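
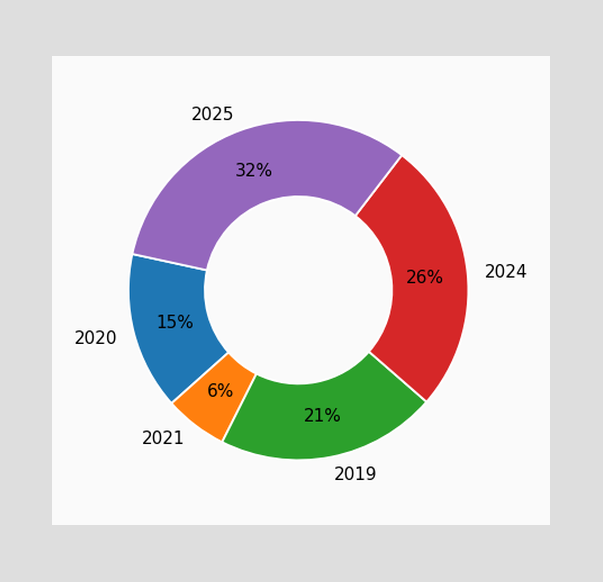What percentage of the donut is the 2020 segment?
15%

The 2020 segment takes up 15% of the ring.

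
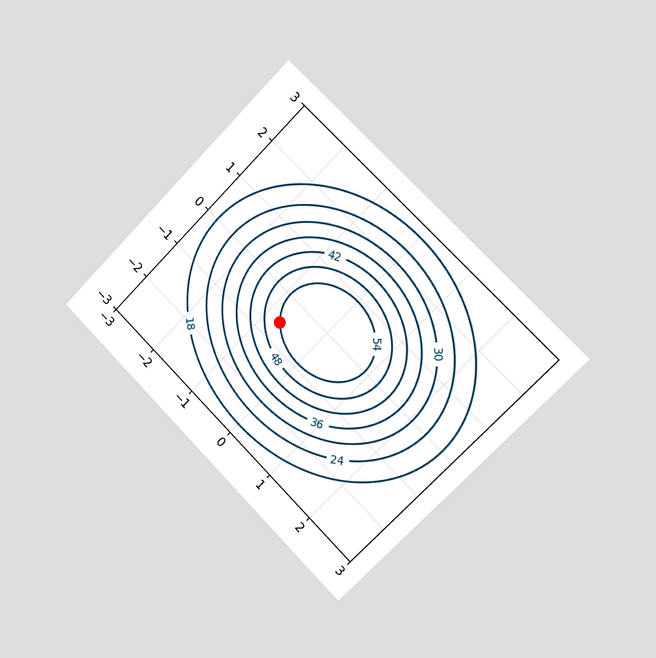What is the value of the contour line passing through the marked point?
The chart is tilted about 45° clockwise and viewed slightly from the right. The marked point sits on the contour labelled 54.

54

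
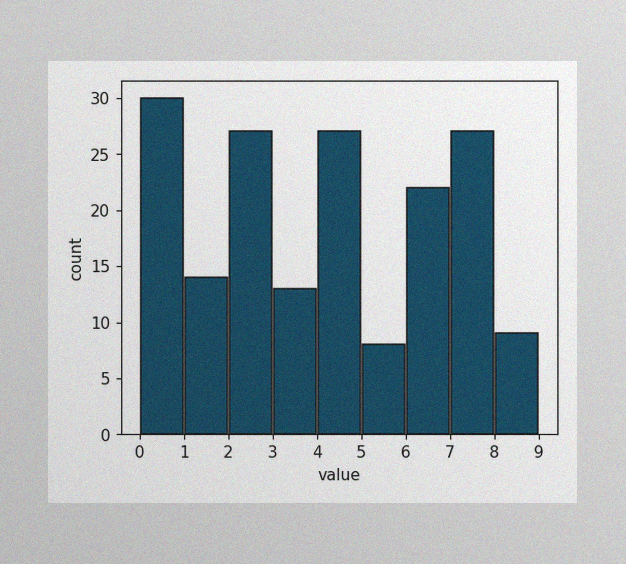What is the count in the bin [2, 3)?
The image has some photo noise and uneven lighting. The [2, 3) bin has height 27.

27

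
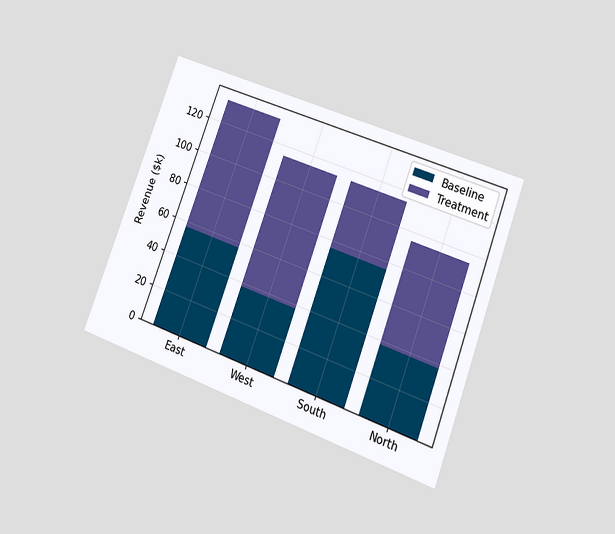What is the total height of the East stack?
The chart is tilted about 20° clockwise and viewed at a slight angle. The East stack's top reaches $133k on the y-axis.

$133k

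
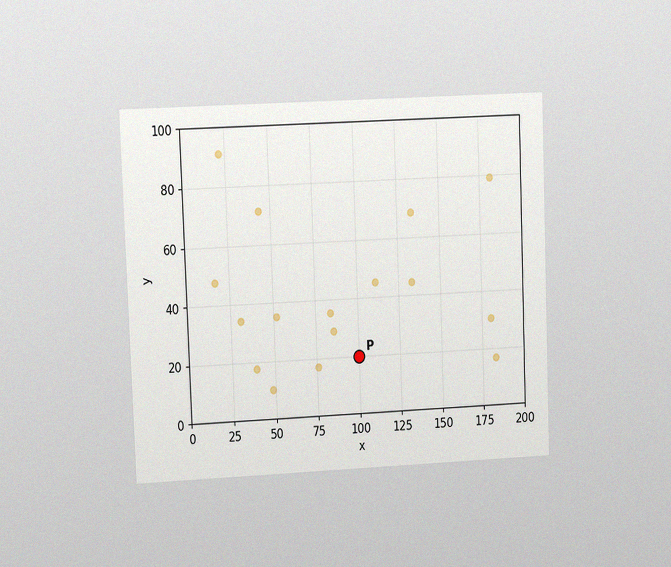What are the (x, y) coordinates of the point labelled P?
(100, 20)

The chart is tilted about 2° counter-clockwise and viewed at a slight angle, with some photo noise. Following the gridlines from P to each axis, P sits at (100, 20).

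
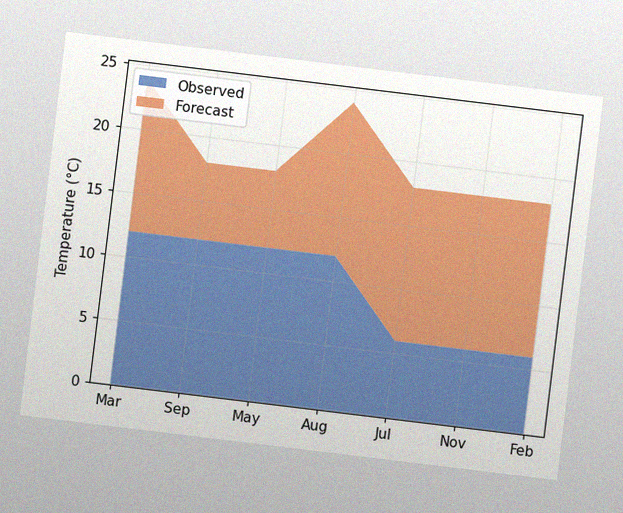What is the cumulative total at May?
The chart is tilted about 7° clockwise, with some photo noise. The stacked total at May reaches 18°C.

18°C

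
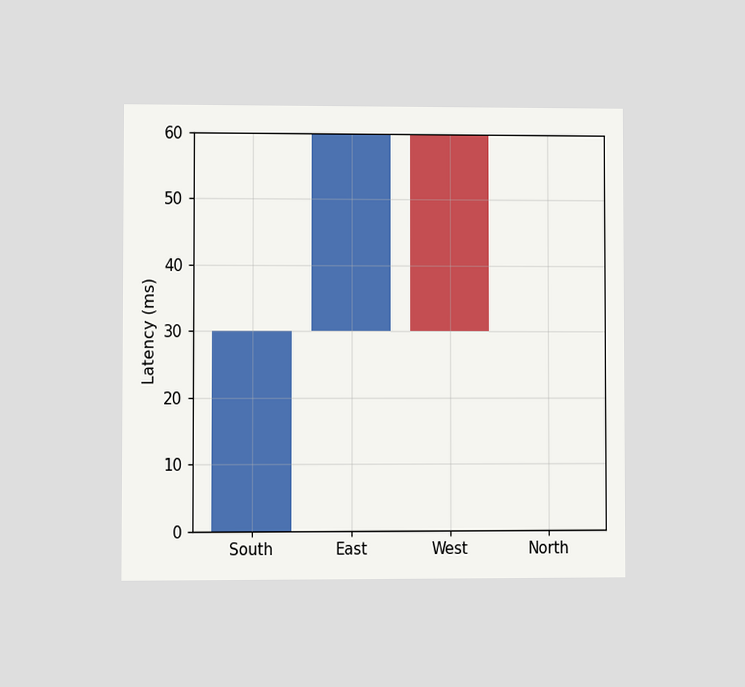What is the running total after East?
The chart is viewed at a slight angle. After East the running total reaches 60ms.

60ms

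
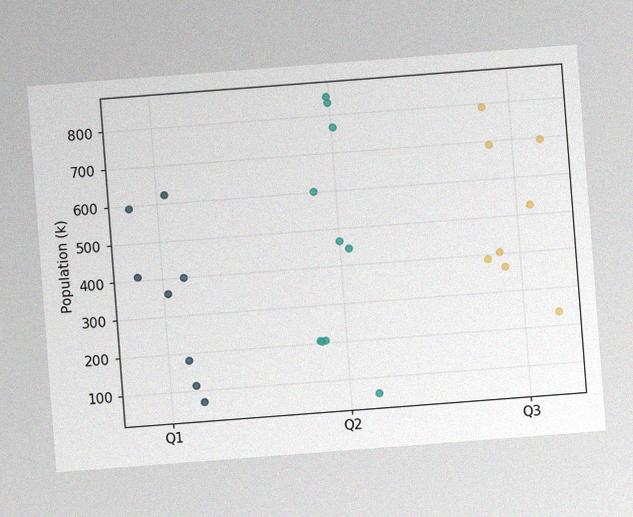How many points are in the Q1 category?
The chart is tilted about 4° counter-clockwise, with some photo noise. Counting the markers in the Q1 column gives 8.

8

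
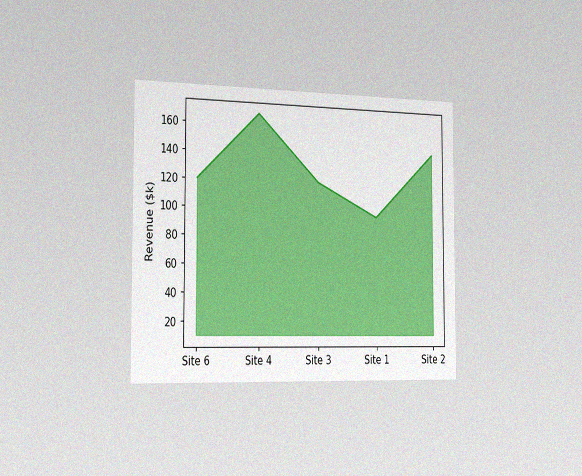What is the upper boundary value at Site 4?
$168k

The chart is viewed slightly from the left, with some photo noise. At Site 4 the upper boundary is at $168k.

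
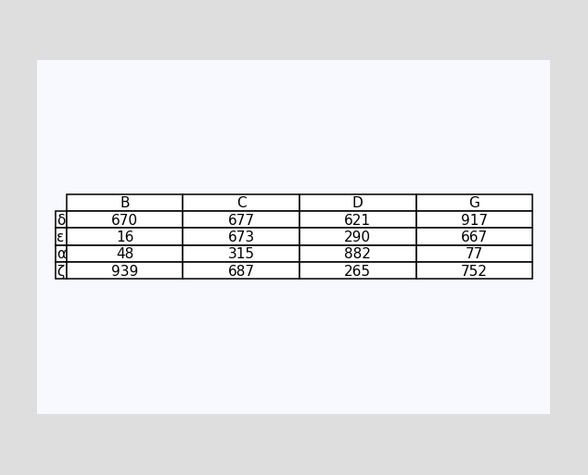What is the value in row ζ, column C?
687

The (ζ, C) cell reads 687.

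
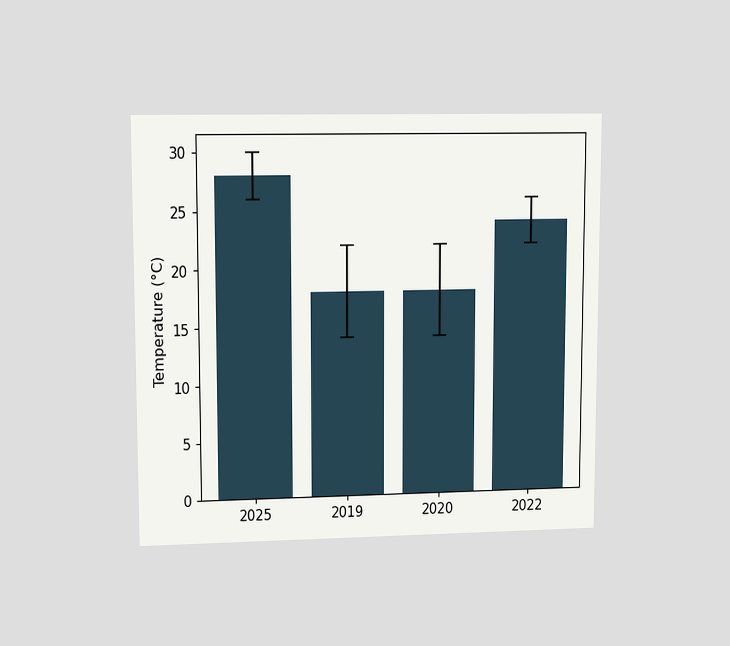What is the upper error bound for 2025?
The chart is viewed at a slight angle. The 2025 bar's upper whisker reaches 30°C.

30°C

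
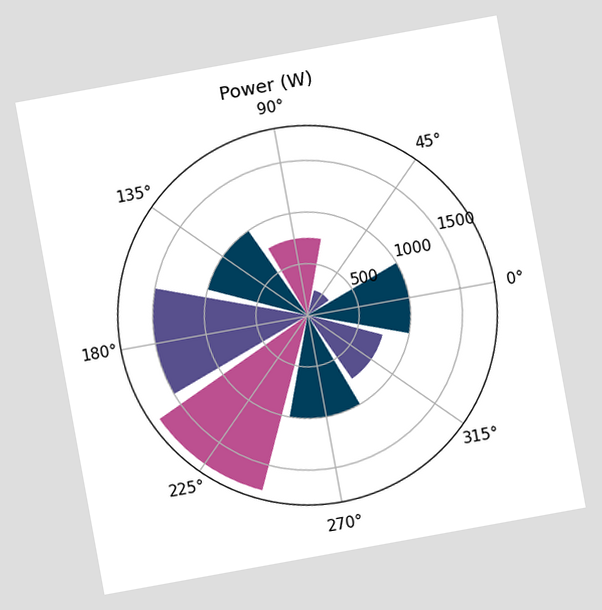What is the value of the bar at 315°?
750W

The chart is tilted about 10° counter-clockwise. The bar at 315° reaches 750W on the radial axis.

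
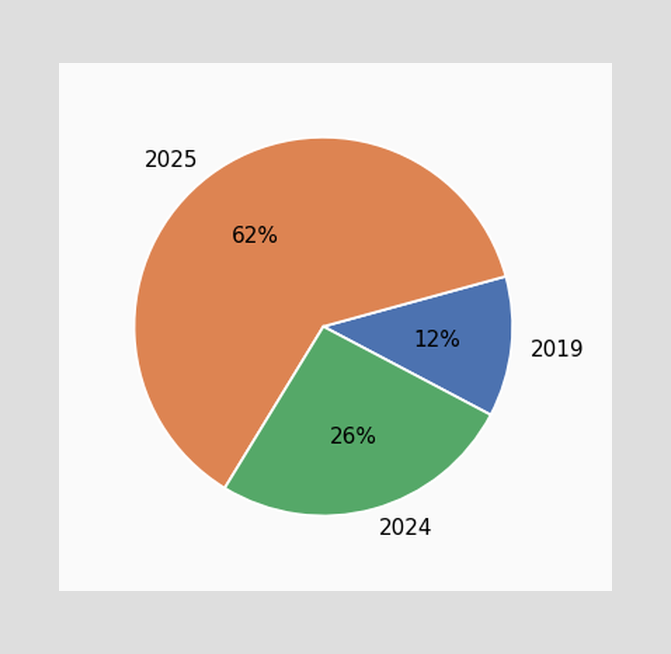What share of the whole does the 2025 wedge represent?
62%

The 2025 slice takes up 62% of the pie.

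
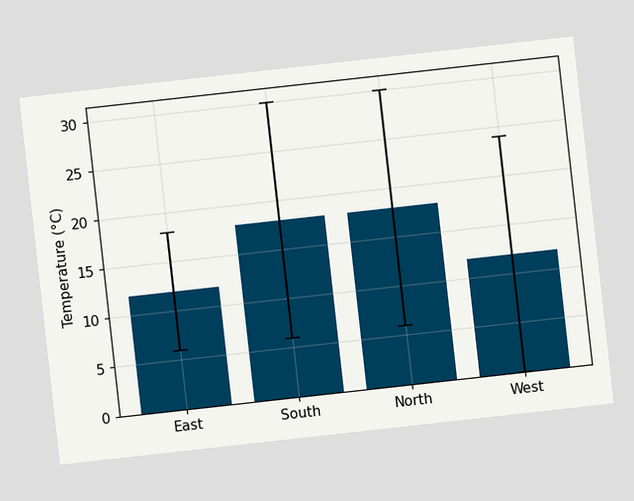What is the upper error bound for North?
30°C

The chart is tilted about 6° counter-clockwise. The North bar's upper whisker reaches 30°C.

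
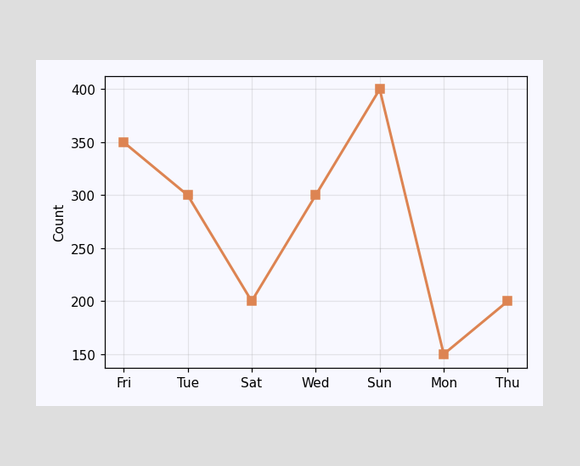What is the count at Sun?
At Sun, the line is at 400.

400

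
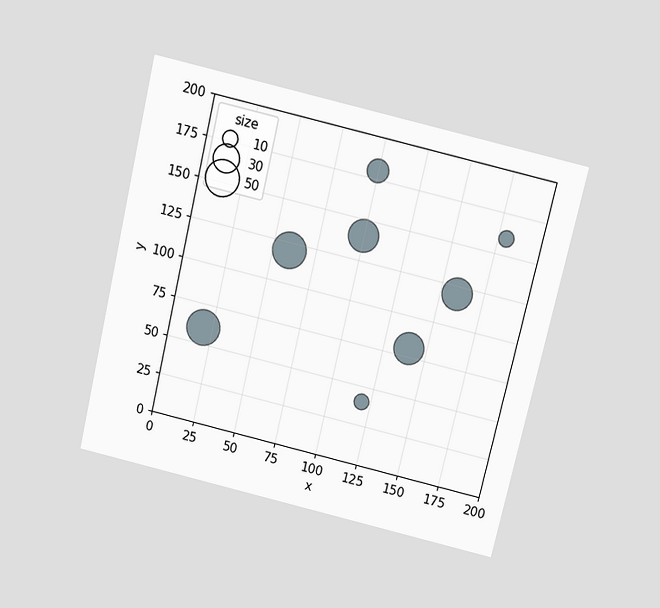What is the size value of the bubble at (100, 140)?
The chart is tilted about 13° clockwise and viewed slightly from above. Matching the bubble at (100, 140) against the size legend gives 40.

40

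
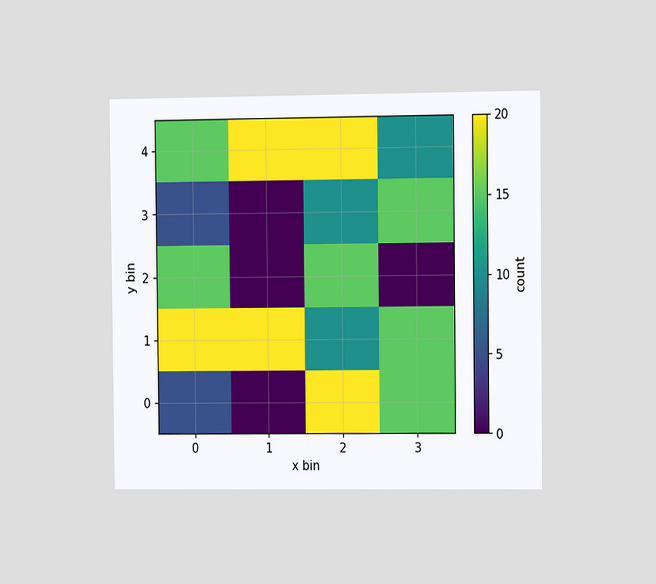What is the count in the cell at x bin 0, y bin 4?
15

The chart is viewed slightly from the right. Matching the cell (0, 4) against the colorbar gives 15.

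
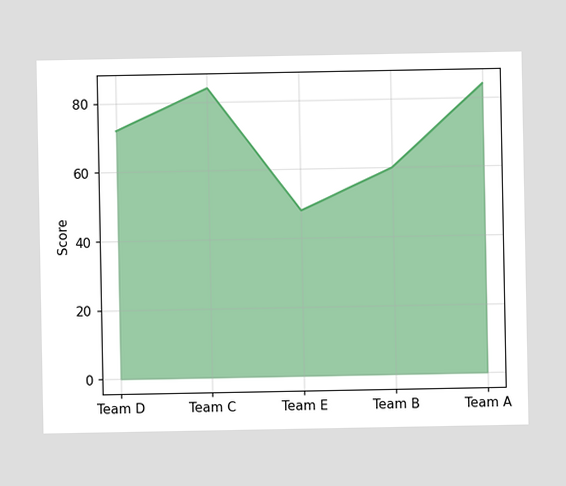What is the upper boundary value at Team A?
At Team A the upper boundary is at 84.

84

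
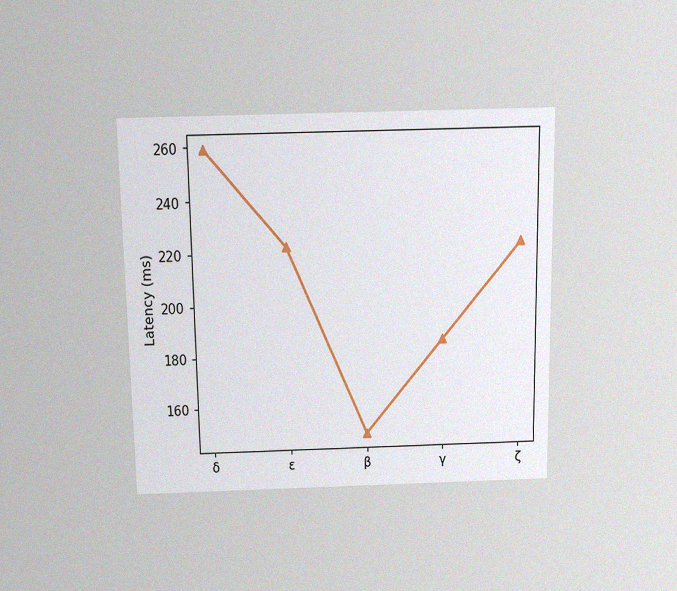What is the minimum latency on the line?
148ms

The chart is viewed slightly from above, with some photo noise. The lowest point is at β, and reading across to the y-axis gives 148ms.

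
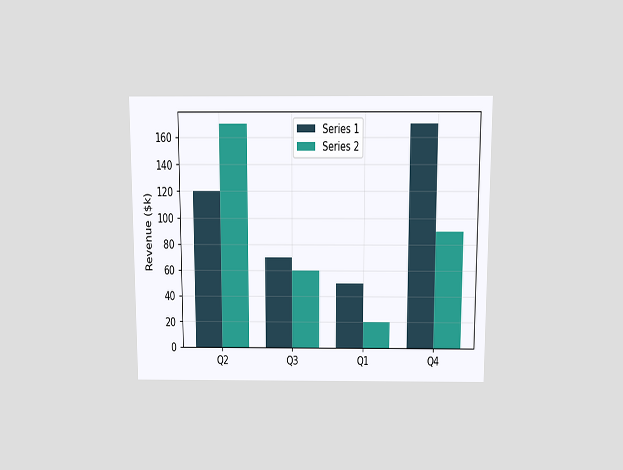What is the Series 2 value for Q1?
The chart is viewed slightly from above. The Series 2 bar at Q1 reaches $20k on the y-axis.

$20k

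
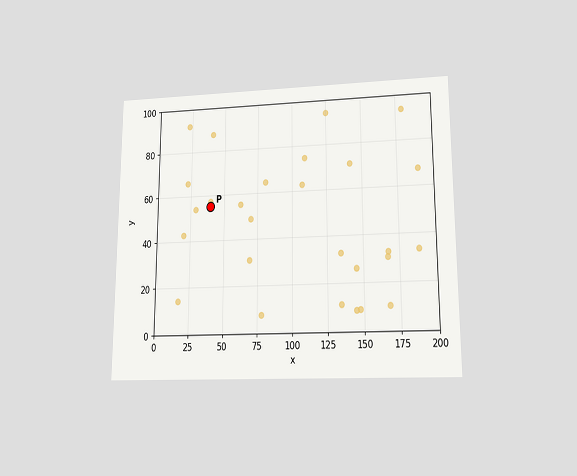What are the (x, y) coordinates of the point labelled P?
The chart is viewed at a slight angle. Following the gridlines from P to each axis, P sits at (40, 55).

(40, 55)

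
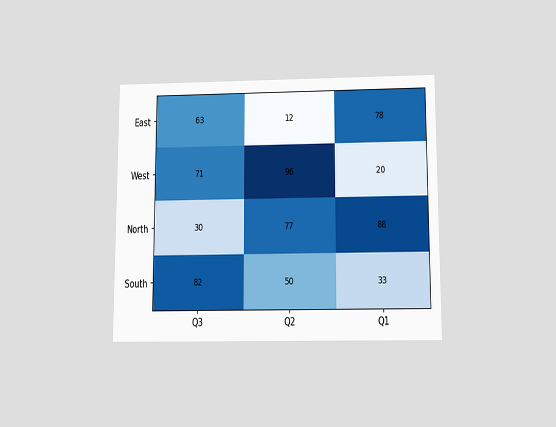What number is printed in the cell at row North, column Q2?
77

The chart is viewed slightly from below. The (North, Q2) cell reads 77.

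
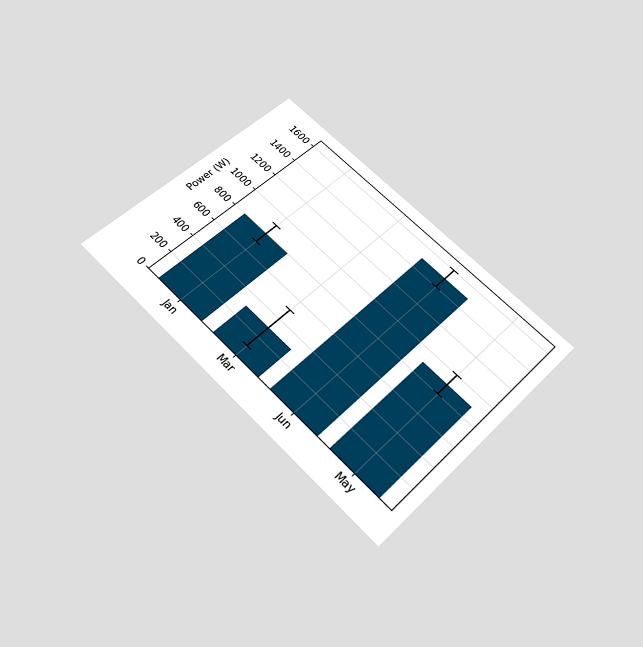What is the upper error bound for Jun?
The chart is tilted about 45° clockwise and viewed slightly from below. The Jun bar's upper whisker reaches 1600W.

1600W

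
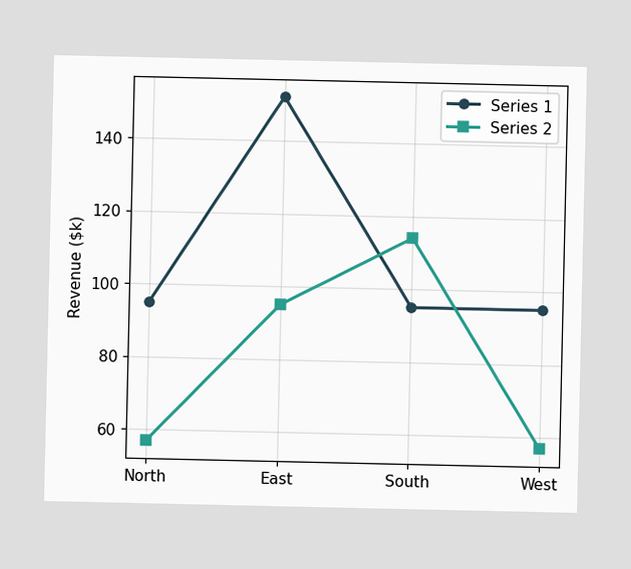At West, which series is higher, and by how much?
Series 1, by $38k

At West, Series 1 sits above the other line by $38k.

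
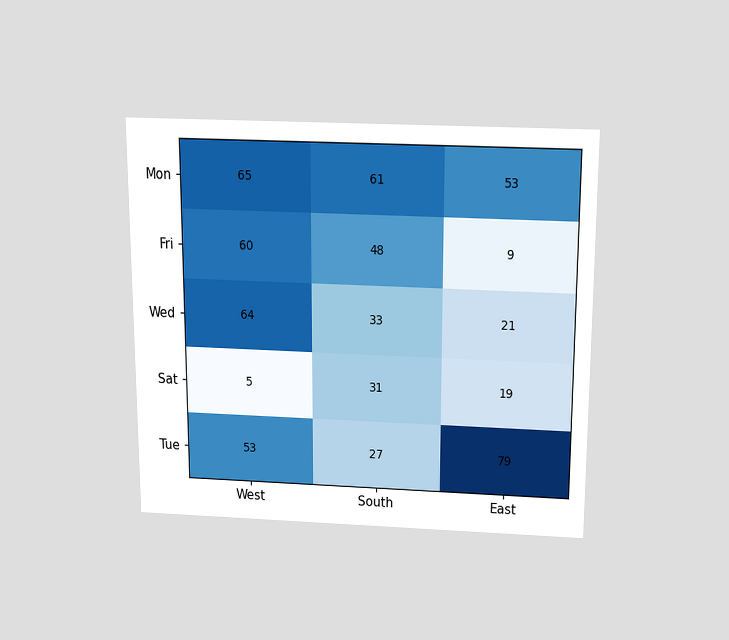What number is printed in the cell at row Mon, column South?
The chart is viewed slightly from above. The (Mon, South) cell reads 61.

61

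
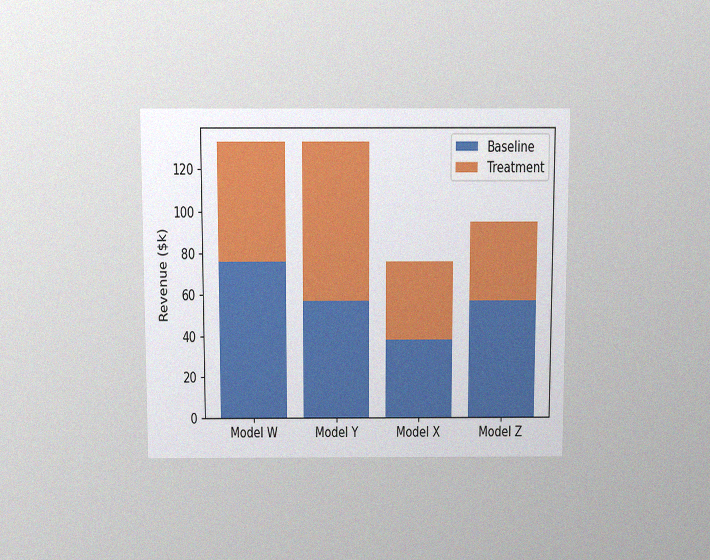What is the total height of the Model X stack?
The chart is viewed slightly from above, with some photo noise. The Model X stack's top reaches $76k on the y-axis.

$76k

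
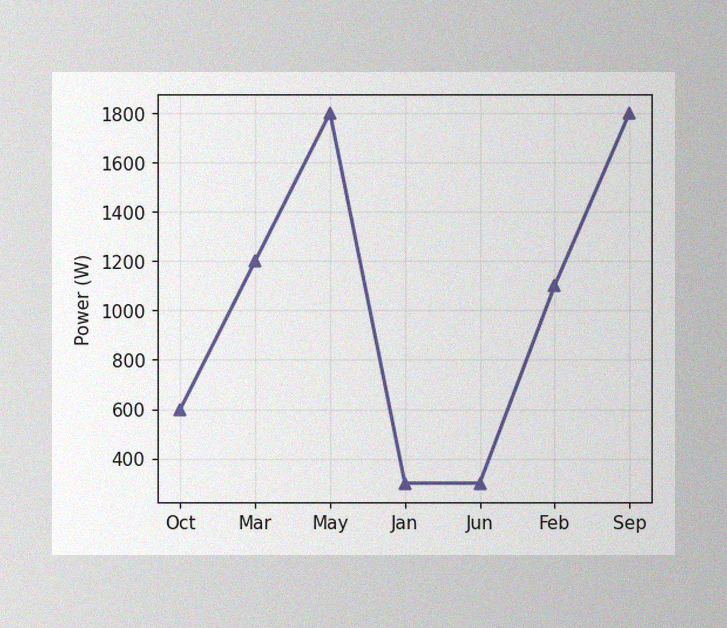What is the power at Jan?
The image has some photo noise and uneven lighting. At Jan, the line is at 300W.

300W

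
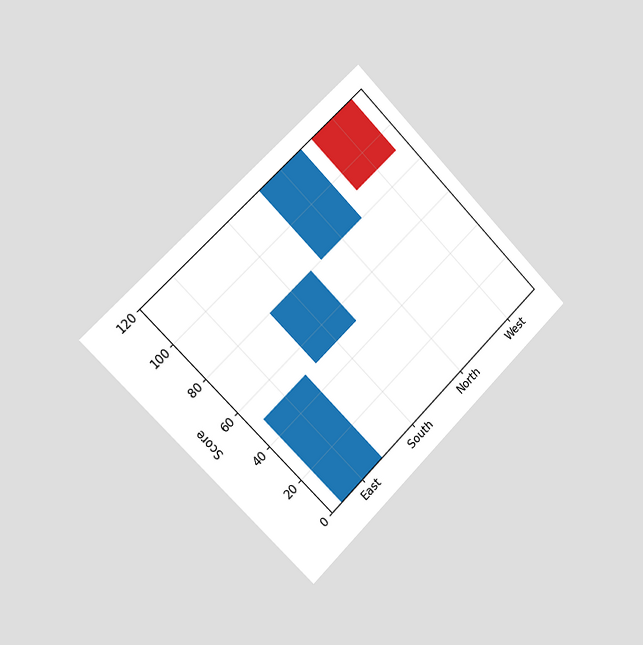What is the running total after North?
120

The chart is tilted about 45° counter-clockwise and viewed slightly from the left. After North the running total reaches 120.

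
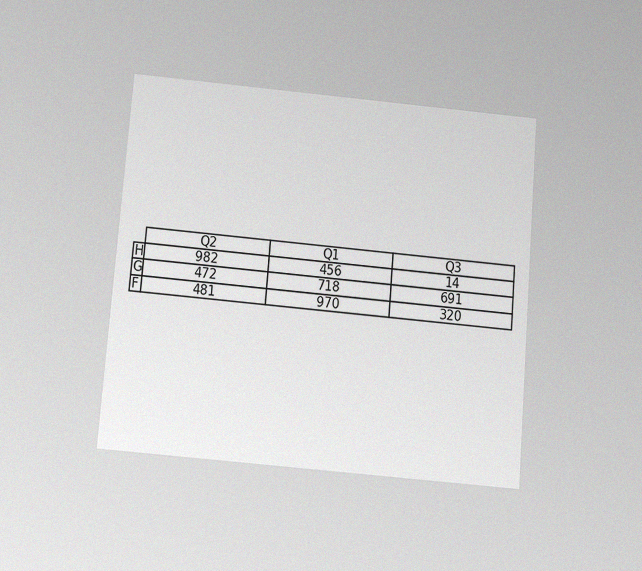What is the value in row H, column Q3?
14

The chart is tilted about 5° clockwise and viewed slightly from below, with some photo noise. The (H, Q3) cell reads 14.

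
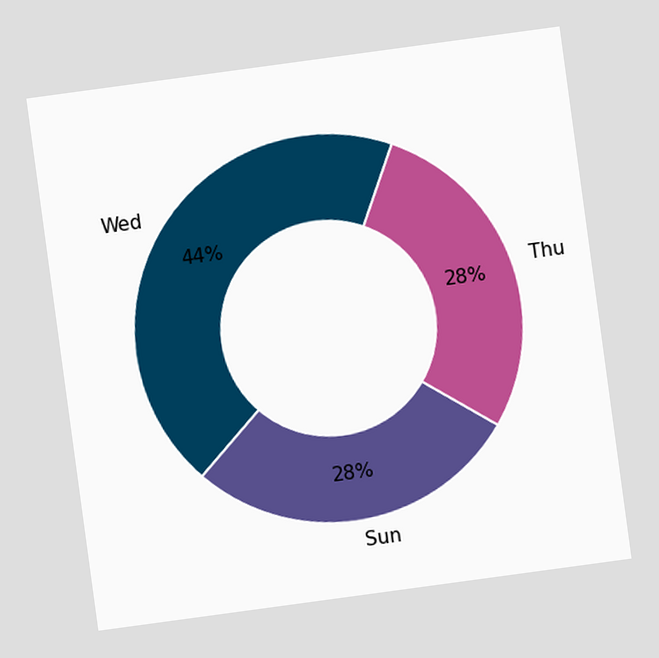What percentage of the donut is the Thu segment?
28%

The chart is tilted about 8° counter-clockwise. The Thu segment takes up 28% of the ring.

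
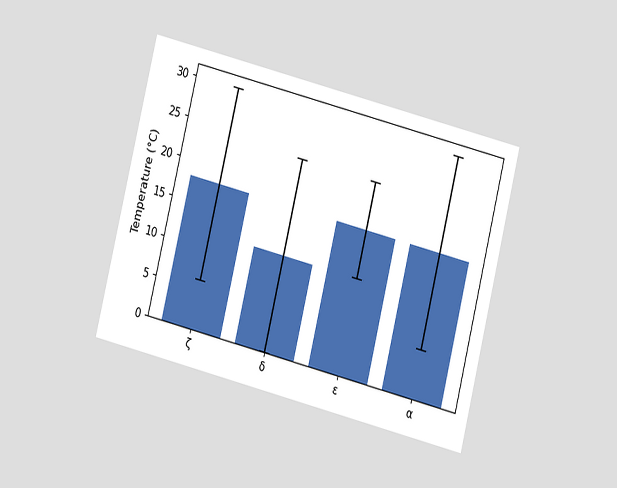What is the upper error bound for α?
The chart is tilted about 14° clockwise and viewed at a slight angle. The α bar's upper whisker reaches 30°C.

30°C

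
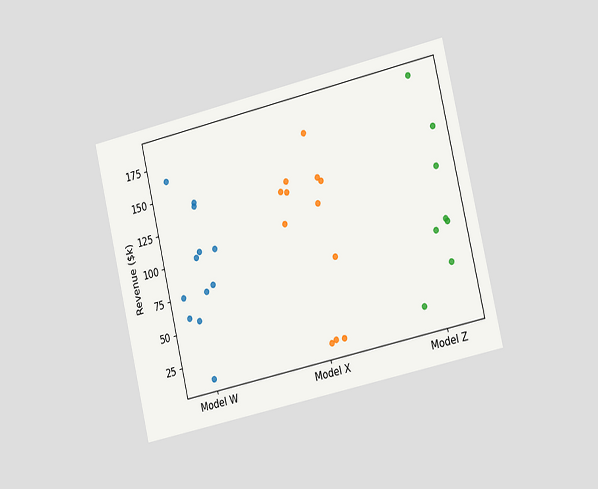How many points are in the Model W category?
12

The chart is tilted about 13° counter-clockwise and viewed slightly from the right. Counting the markers in the Model W column gives 12.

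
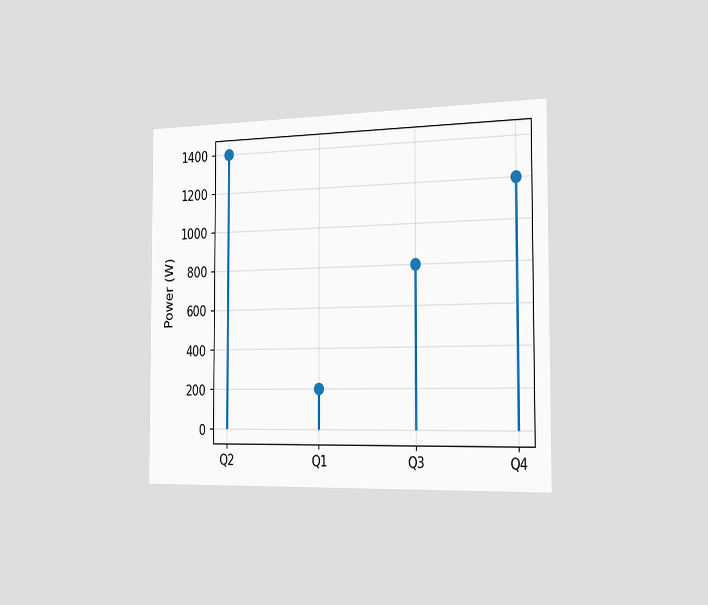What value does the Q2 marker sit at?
1400W

The chart is viewed slightly from the right. The Q2 marker sits at 1400W.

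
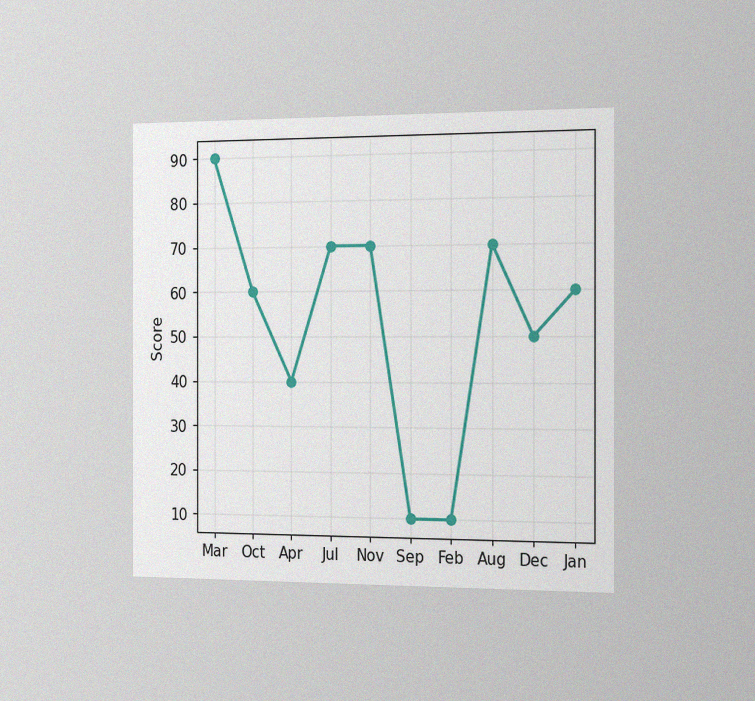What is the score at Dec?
50

The chart is viewed slightly from the right, with some photo noise. At Dec, the line is at 50.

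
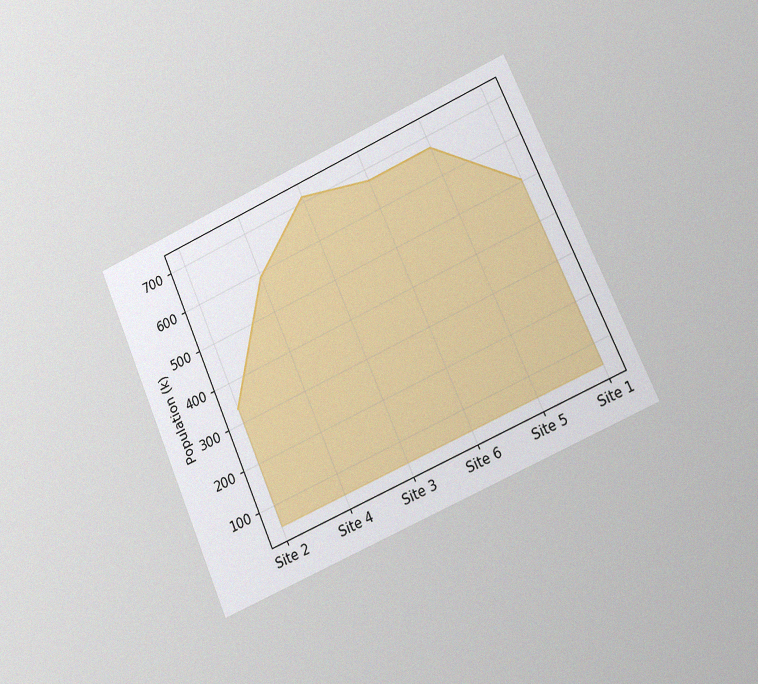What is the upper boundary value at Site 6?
672k

The chart is tilted about 24° counter-clockwise and viewed at a slight angle, with some photo noise. At Site 6 the upper boundary is at 672k.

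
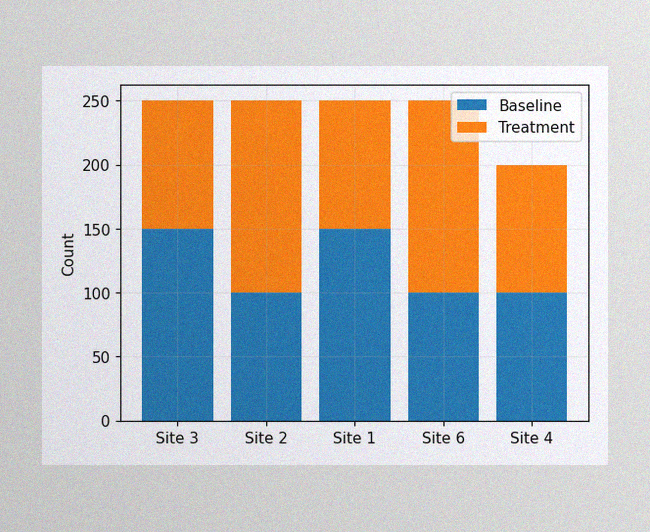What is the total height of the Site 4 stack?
The image has some photo noise and uneven lighting. The Site 4 stack's top reaches 200 on the y-axis.

200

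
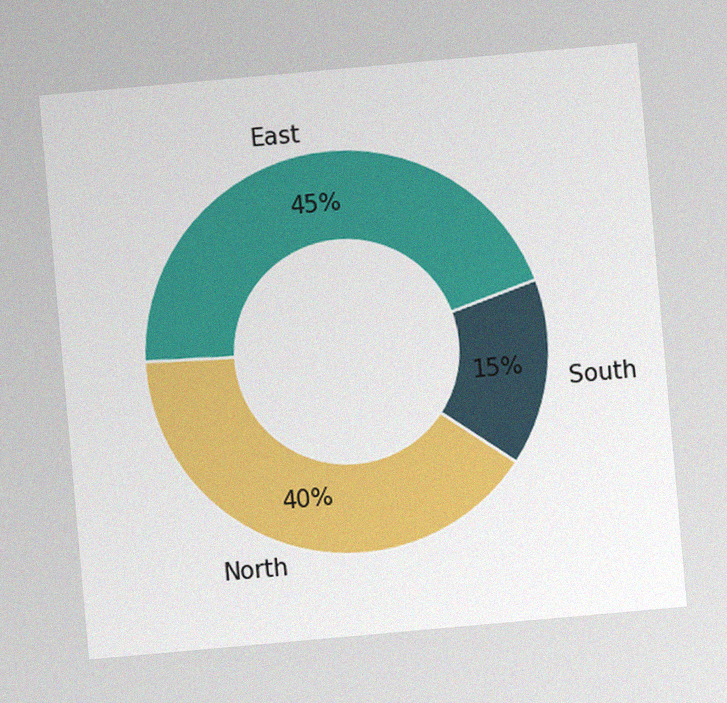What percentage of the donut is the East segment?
The chart is tilted about 5° counter-clockwise, with some photo noise. The East segment takes up 45% of the ring.

45%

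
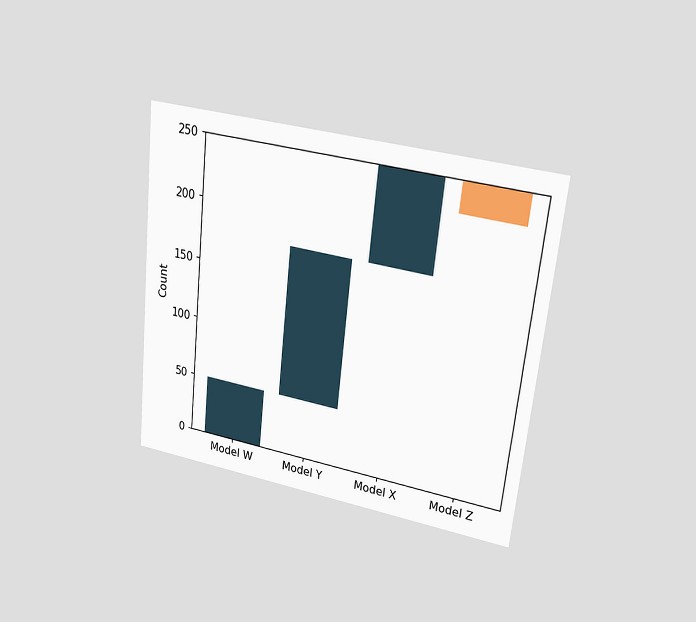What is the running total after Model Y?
175

The chart is tilted about 6° clockwise and viewed at a slight angle. After Model Y the running total reaches 175.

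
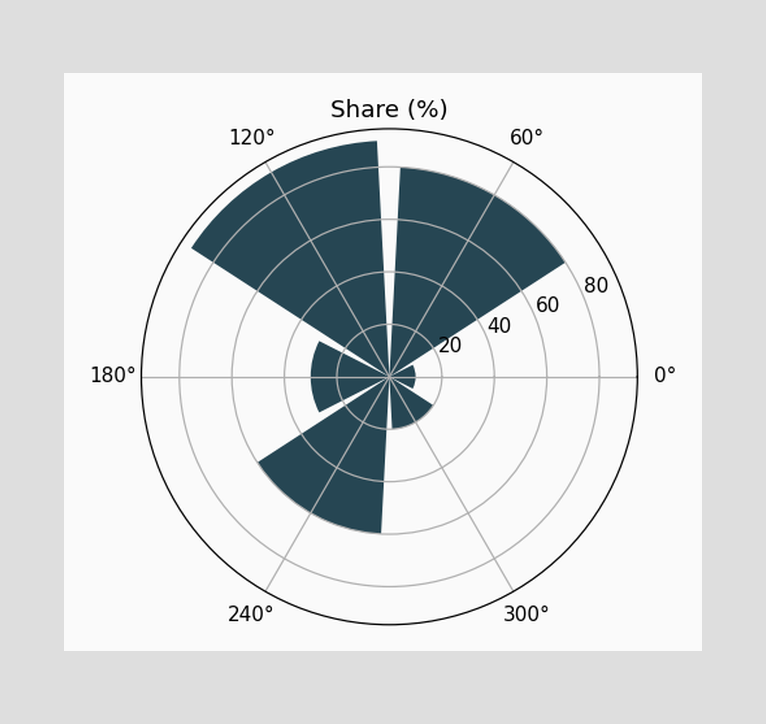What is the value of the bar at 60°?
The bar at 60° reaches 80% on the radial axis.

80%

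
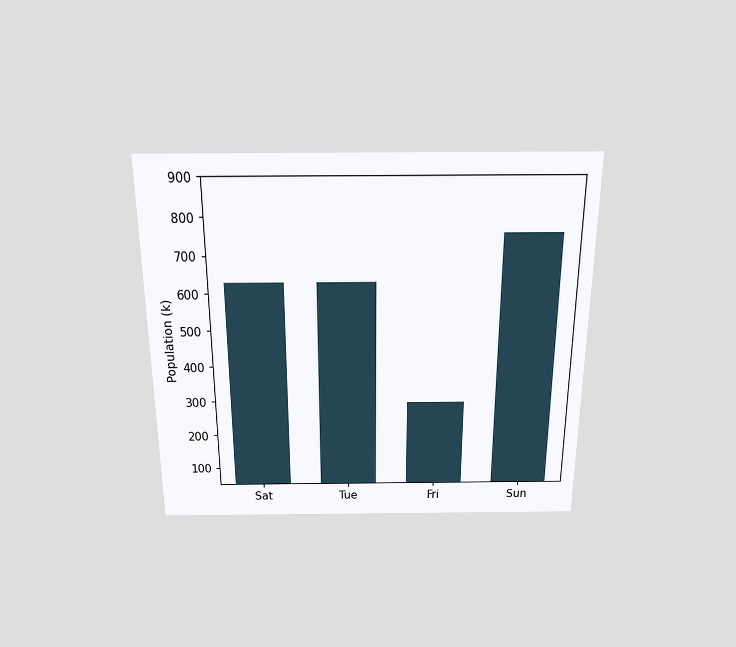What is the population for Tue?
630k

The chart is viewed slightly from above. Reading along the chart's y-axis, the Tue bar reaches 630k.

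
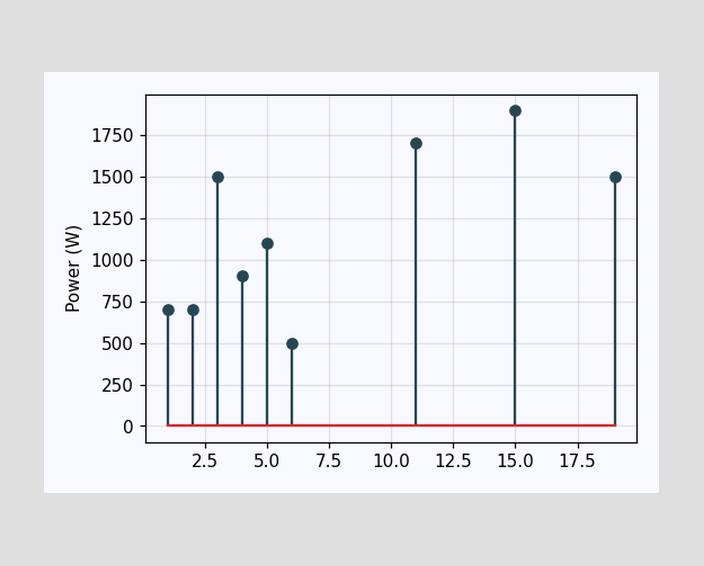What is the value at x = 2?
700W

The stem at x=2 reaches 700W.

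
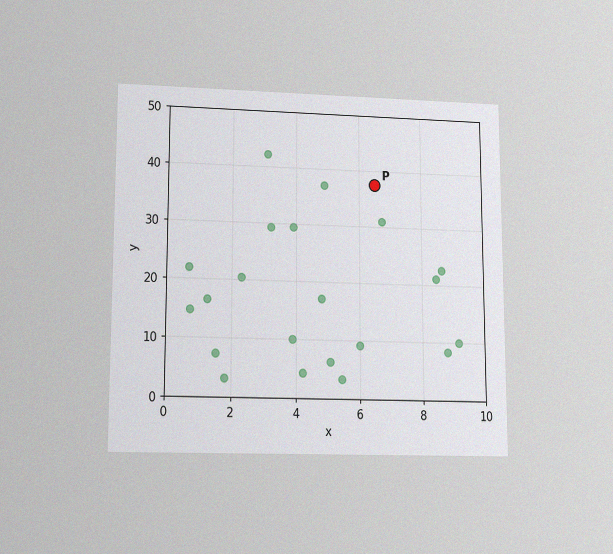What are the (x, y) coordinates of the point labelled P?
(6.5, 37.5)

The chart is viewed at a slight angle, with some photo noise. Following the gridlines from P to each axis, P sits at (6.5, 37.5).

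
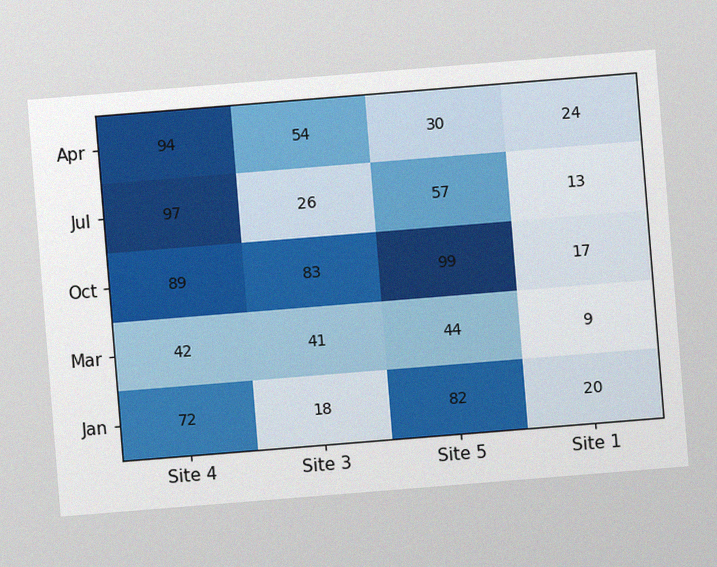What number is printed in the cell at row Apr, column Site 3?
The chart is tilted about 5° counter-clockwise, with some photo noise. The (Apr, Site 3) cell reads 54.

54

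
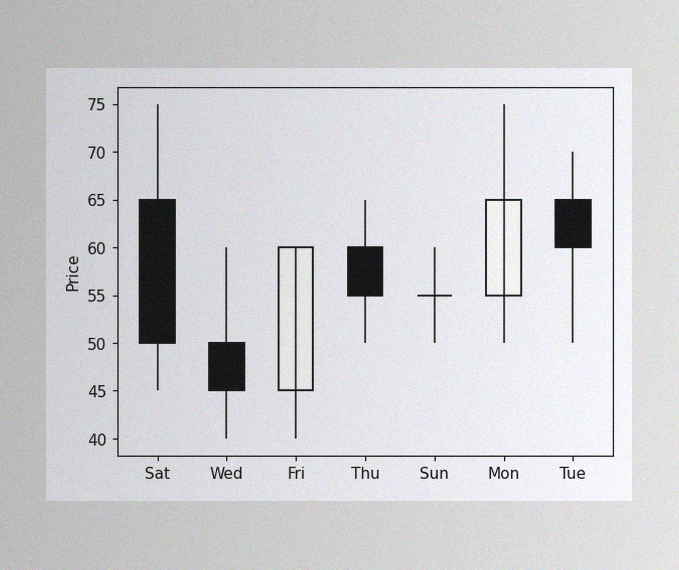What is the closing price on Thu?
55

The image has some photo noise and uneven lighting. The Thu candle closes at 55.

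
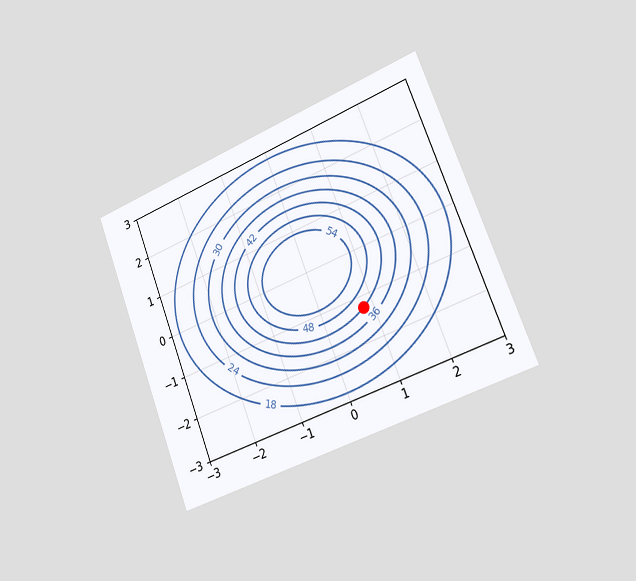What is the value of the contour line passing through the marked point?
42

The chart is tilted about 21° counter-clockwise and viewed slightly from the right. The marked point sits on the contour labelled 42.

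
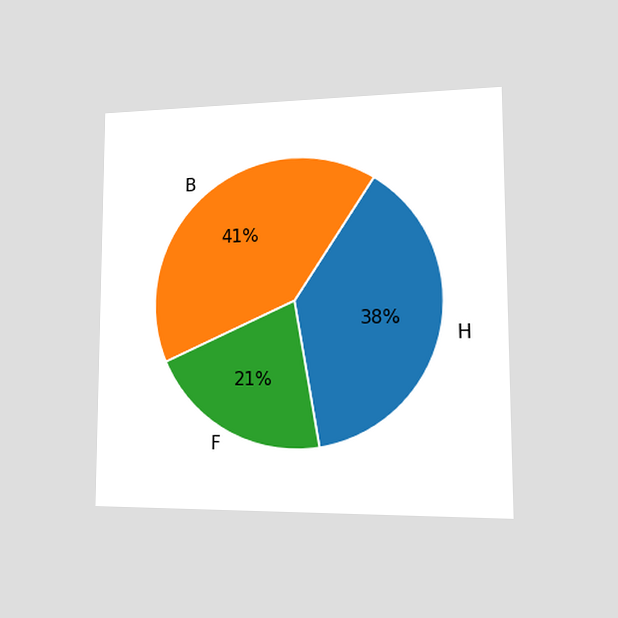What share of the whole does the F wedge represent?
21%

The chart is viewed slightly from the right. The F slice takes up 21% of the pie.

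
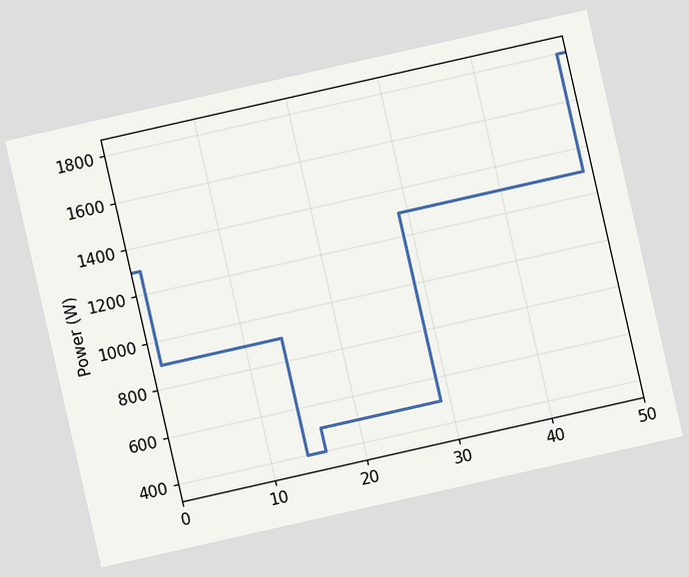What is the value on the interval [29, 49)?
The chart is tilted about 13° counter-clockwise. On [29, 49) the step sits at 1300W.

1300W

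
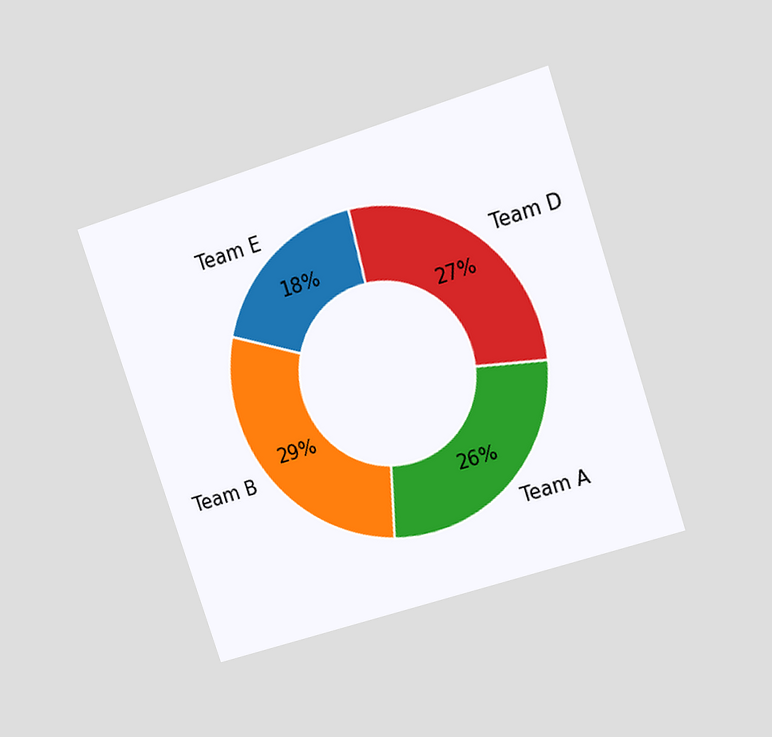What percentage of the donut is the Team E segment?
18%

The chart is tilted about 18° counter-clockwise and viewed at a slight angle. The Team E segment takes up 18% of the ring.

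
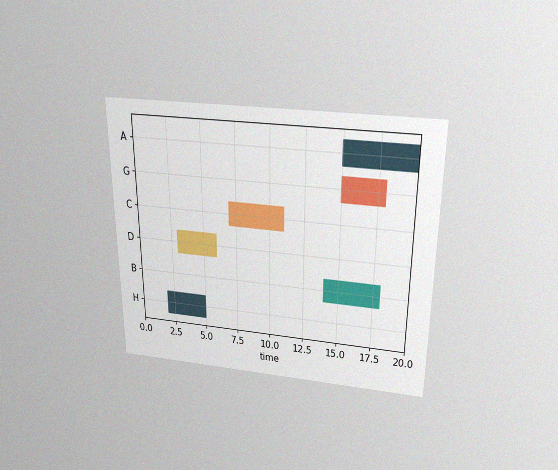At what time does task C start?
The chart is viewed slightly from above, with some photo noise. The C bar begins at t=7.

7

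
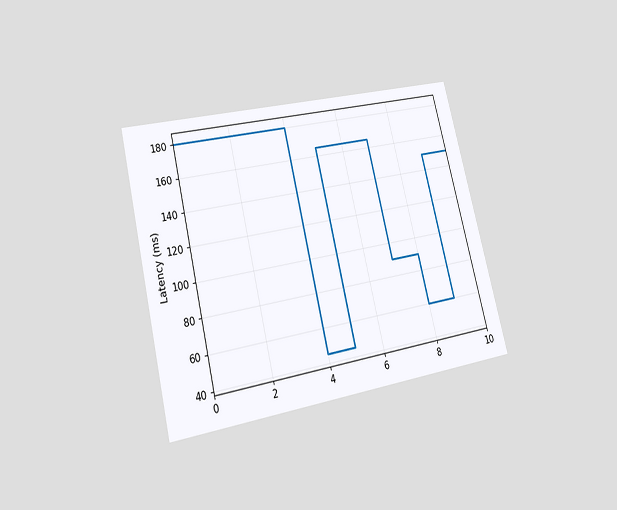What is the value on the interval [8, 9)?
60ms

The chart is tilted about 14° counter-clockwise and viewed at a slight angle. On [8, 9) the step sits at 60ms.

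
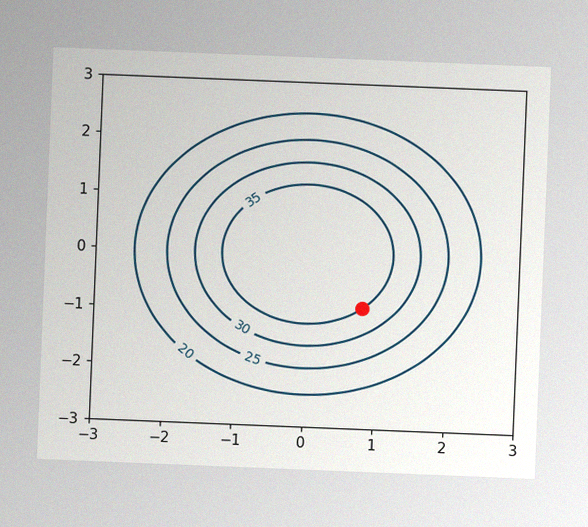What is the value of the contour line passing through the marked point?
35

The chart is tilted about 2° clockwise, with some photo noise. The marked point sits on the contour labelled 35.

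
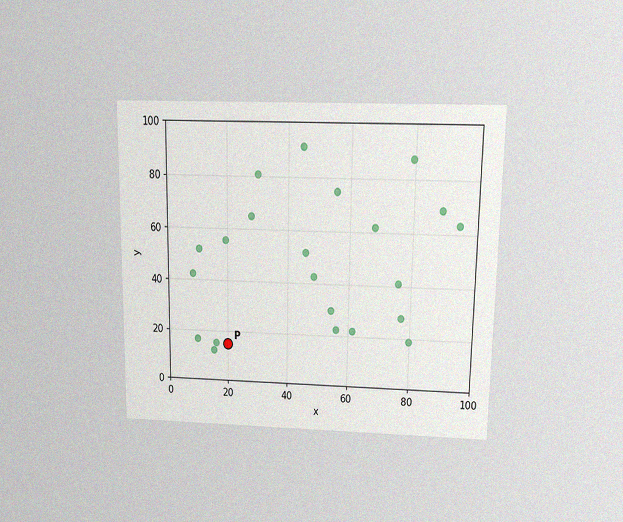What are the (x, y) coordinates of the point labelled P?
The chart is viewed slightly from above, with some photo noise. Following the gridlines from P to each axis, P sits at (20, 15).

(20, 15)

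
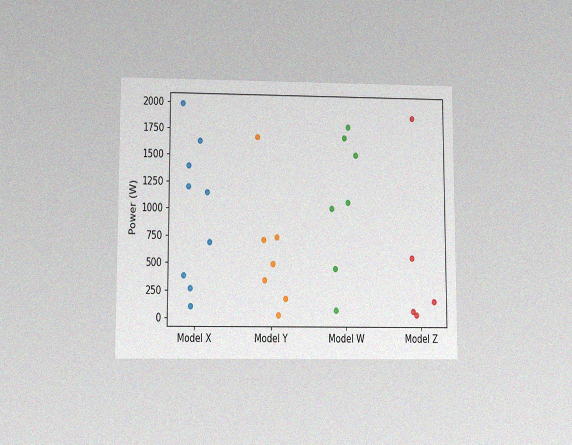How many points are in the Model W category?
7

The chart is viewed slightly from below, with some photo noise. Counting the markers in the Model W column gives 7.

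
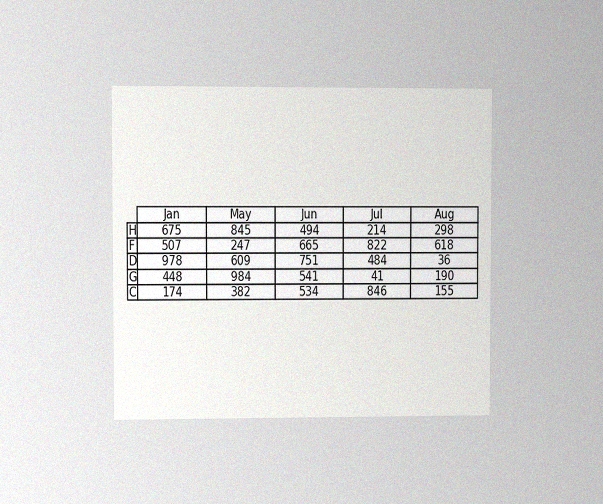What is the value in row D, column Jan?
978

The chart is viewed at a slight angle, with some photo noise. The (D, Jan) cell reads 978.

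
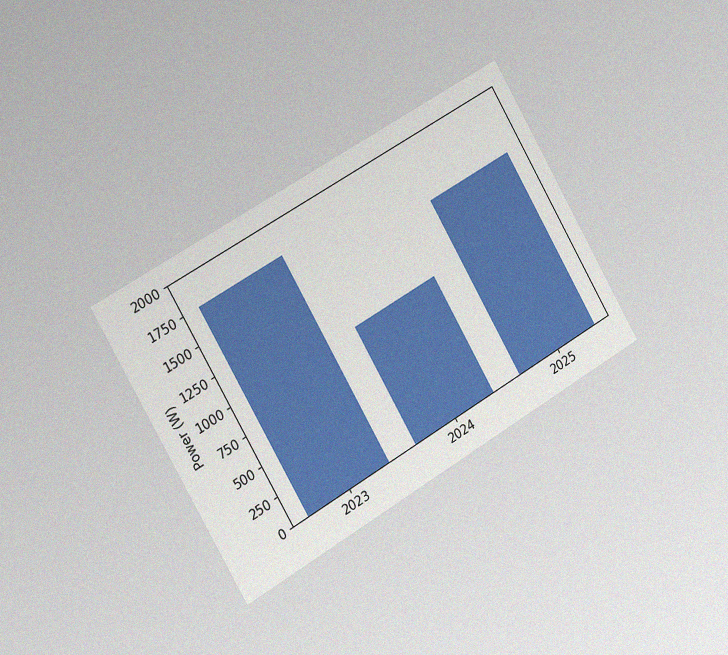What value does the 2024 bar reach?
The chart is tilted about 30° counter-clockwise and viewed slightly from the left, with some photo noise. Reading along the chart's y-axis, the 2024 bar reaches 1000W.

1000W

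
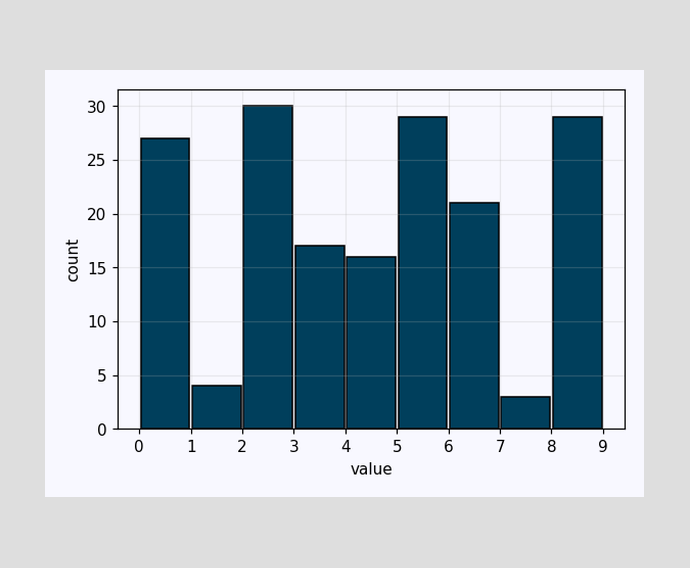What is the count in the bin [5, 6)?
The [5, 6) bin has height 29.

29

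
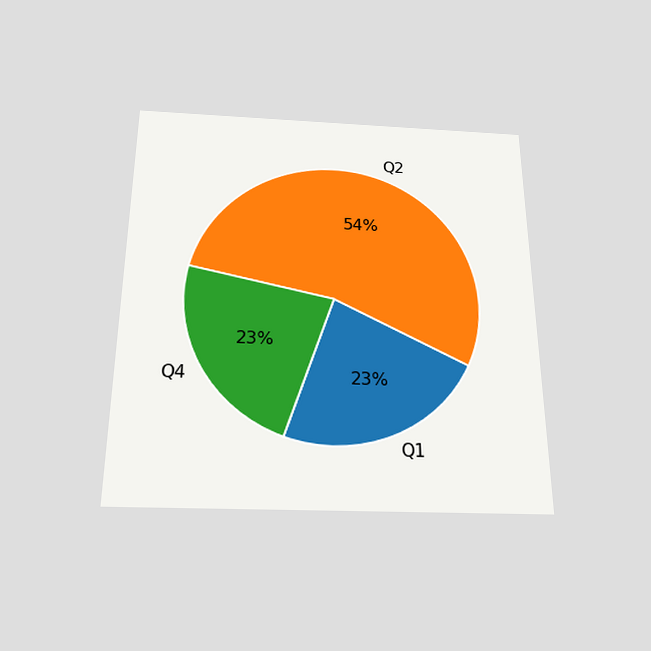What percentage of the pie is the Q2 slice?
The chart is viewed slightly from below. The Q2 slice takes up 54% of the pie.

54%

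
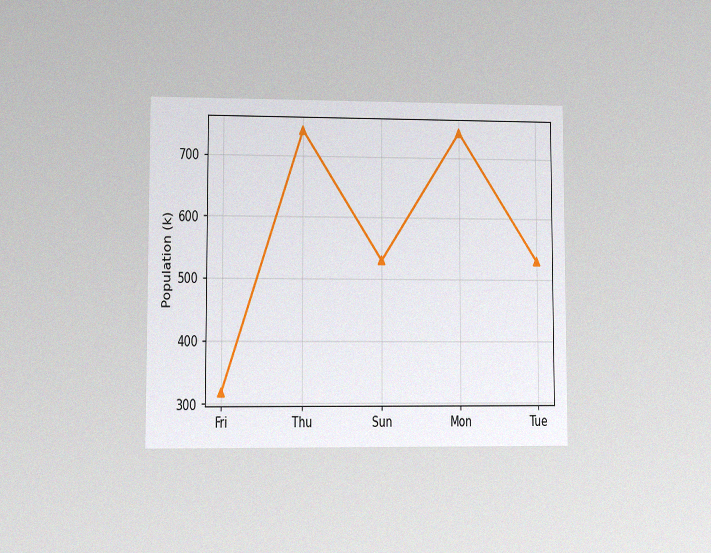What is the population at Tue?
530k

The chart is viewed at a slight angle, with some photo noise. At Tue, the line is at 530k.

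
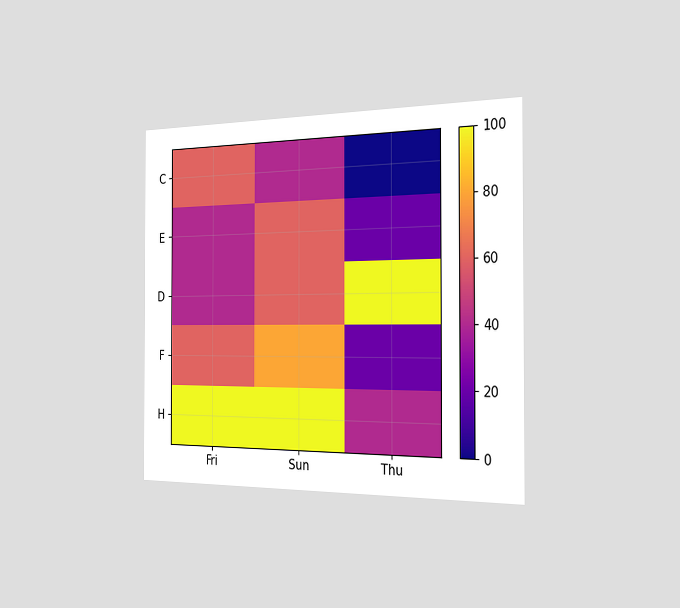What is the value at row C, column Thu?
The chart is viewed slightly from the right. Matching cell (C, Thu) against the colorbar gives 0.

0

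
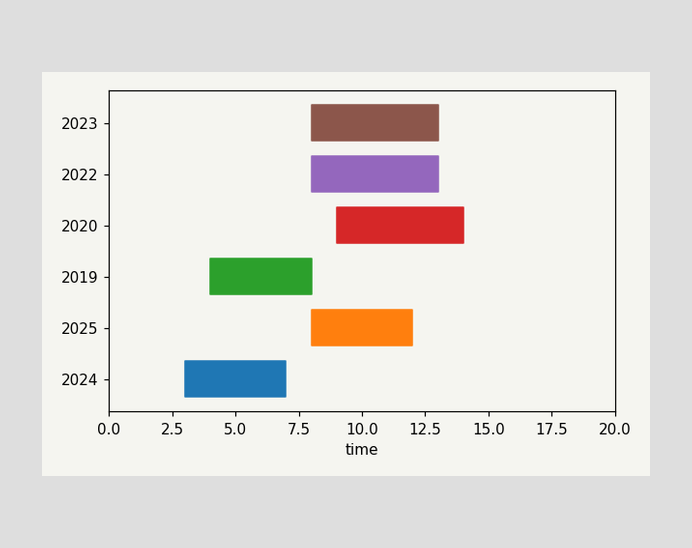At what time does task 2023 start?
The 2023 bar begins at t=8.

8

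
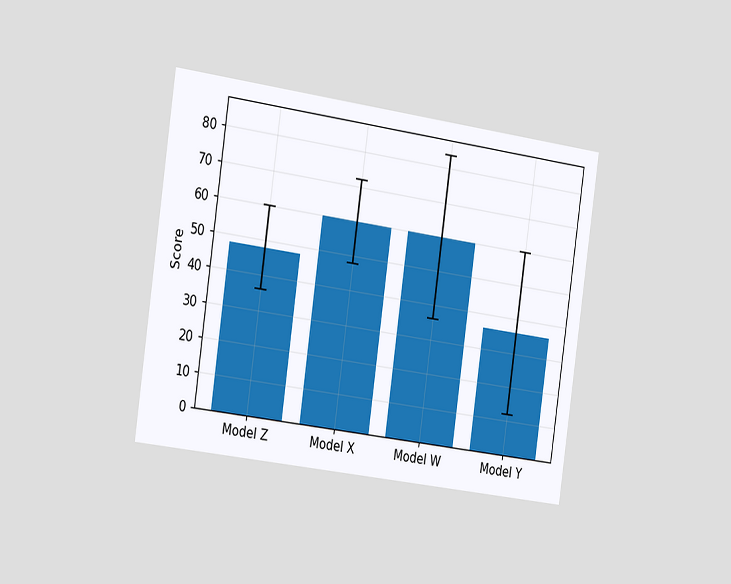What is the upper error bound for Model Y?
60

The chart is tilted about 8° clockwise and viewed slightly from the left. The Model Y bar's upper whisker reaches 60.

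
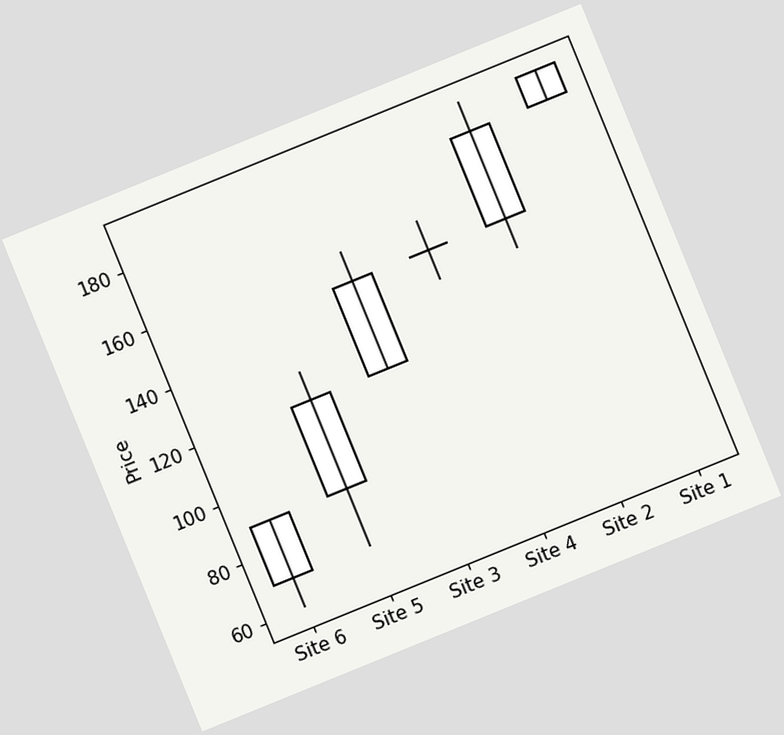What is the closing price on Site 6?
The chart is tilted about 22° counter-clockwise. The Site 6 candle closes at 90.

90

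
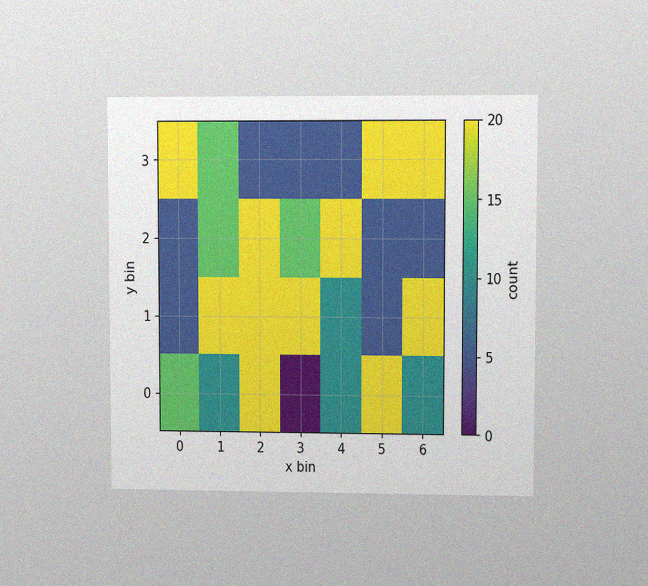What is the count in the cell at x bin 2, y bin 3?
5

The chart is viewed at a slight angle, with some photo noise. Matching the cell (2, 3) against the colorbar gives 5.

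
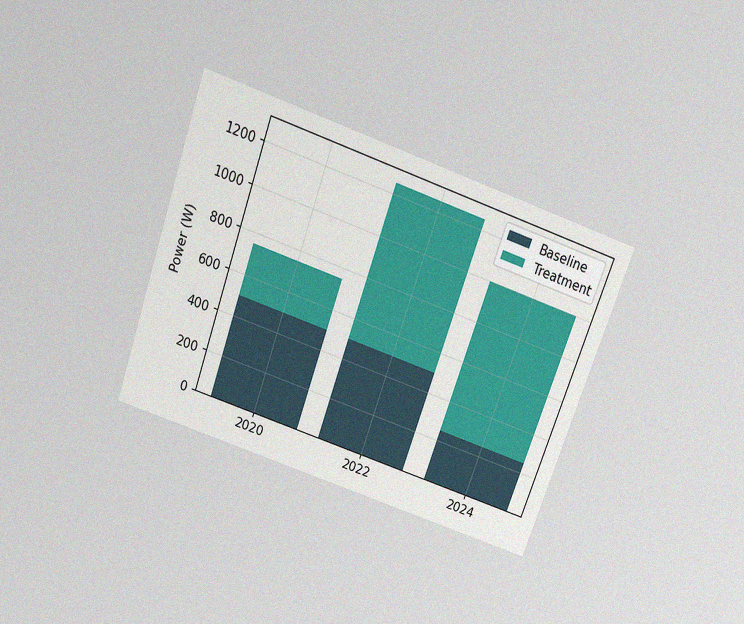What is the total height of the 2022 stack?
1250W

The chart is tilted about 19° clockwise and viewed slightly from above, with some photo noise. The 2022 stack's top reaches 1250W on the y-axis.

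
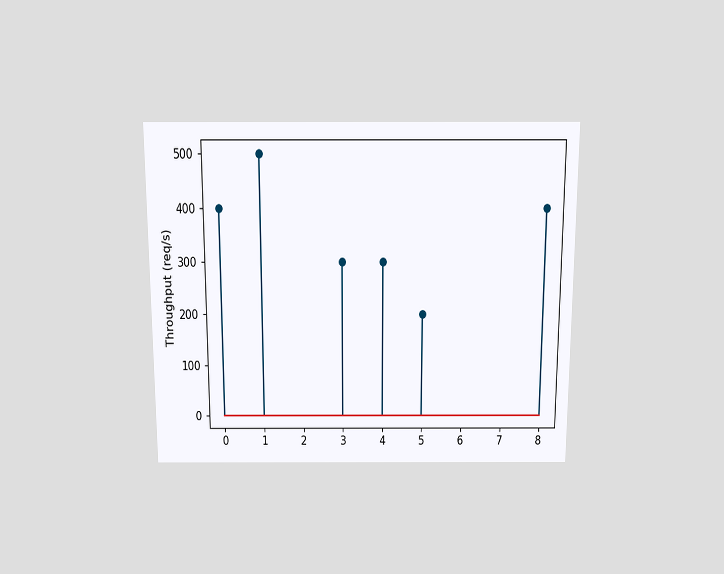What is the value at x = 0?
The chart is viewed slightly from above. The stem at x=0 reaches 400req/s.

400req/s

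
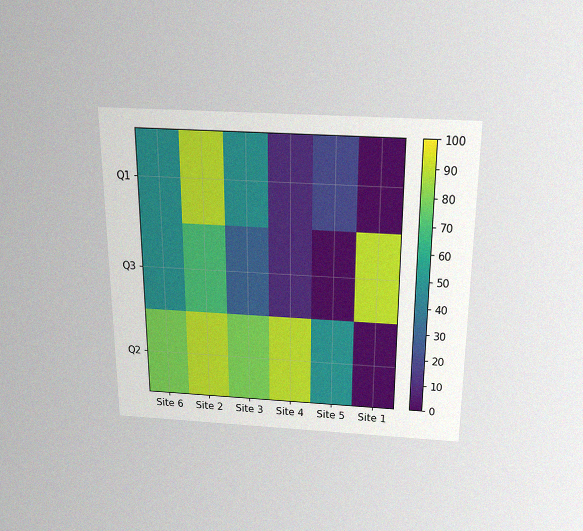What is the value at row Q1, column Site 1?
The chart is viewed slightly from above, with some photo noise. Matching cell (Q1, Site 1) against the colorbar gives 0.

0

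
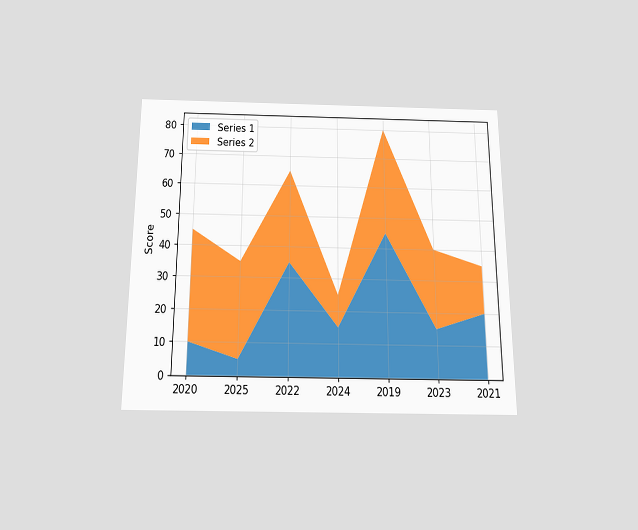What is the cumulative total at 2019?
80

The chart is viewed slightly from below. The stacked total at 2019 reaches 80.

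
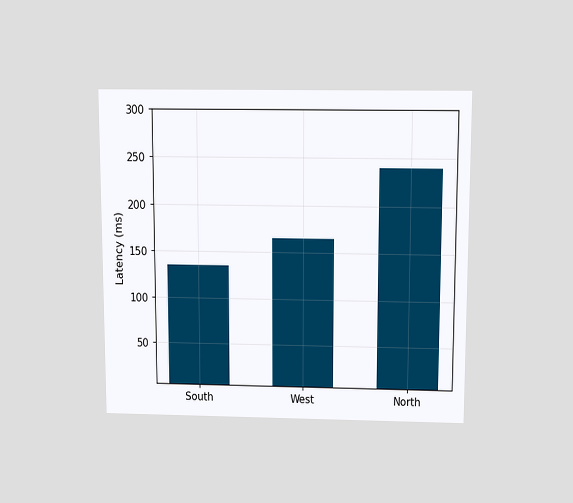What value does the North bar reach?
The chart is viewed slightly from above. Reading along the chart's y-axis, the North bar reaches 240ms.

240ms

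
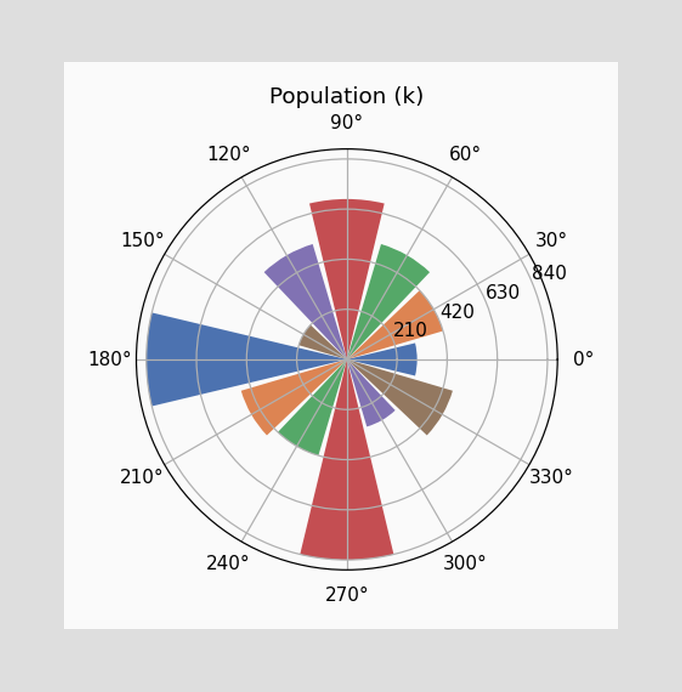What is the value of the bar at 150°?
The bar at 150° reaches 210k on the radial axis.

210k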